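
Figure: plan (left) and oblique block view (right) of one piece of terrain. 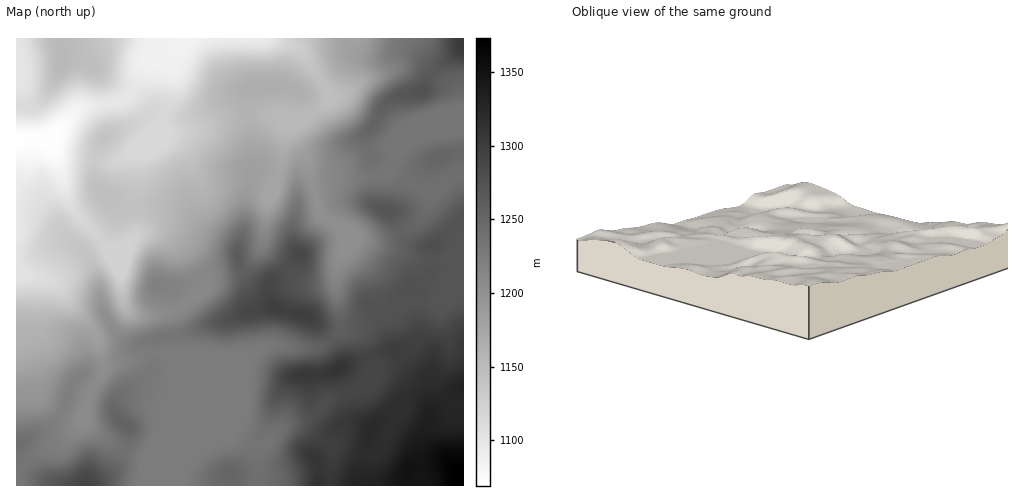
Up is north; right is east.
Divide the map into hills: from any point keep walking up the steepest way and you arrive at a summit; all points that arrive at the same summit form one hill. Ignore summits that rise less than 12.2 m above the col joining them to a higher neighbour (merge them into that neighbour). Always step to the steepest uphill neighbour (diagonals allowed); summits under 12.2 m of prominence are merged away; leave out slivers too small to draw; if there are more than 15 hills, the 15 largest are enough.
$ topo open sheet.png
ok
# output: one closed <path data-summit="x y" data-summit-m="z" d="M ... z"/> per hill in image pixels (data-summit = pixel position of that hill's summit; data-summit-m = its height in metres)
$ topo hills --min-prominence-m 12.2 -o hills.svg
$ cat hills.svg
<path data-summit="463 485" data-summit-m="1373" d="M463 173l-12 5-14 12-6 1 0 7-7 17-15 14-30 12-19-1-16-5 1 15-6 9-3 14 0 19 4 35 6 4 11 1 7 5 10 28 0 5-16 18-30 12-8 10-11 8-23 6-19 20-11 5-7-3-13-9-66-68 1 14-3 9 0 94 296-1z"/><path data-summit="276 308" data-summit-m="1299" d="M300 120l-12 3-4 7-4 39-13 34-4 37-3 10-14 18-9 4-26 5-5 9-18 18-15 9-6 1 4 6 4 22 0 9-7 3 63 2 12-2 6 1 20-9 44 2 13-4 13-11 1-12-4-29 0-19 3-14 6-9 0-12-8-13-18-11-10-40-1-13-16-31 0-5z"/><path data-summit="463 43" data-summit-m="1304" d="M463 38l-191 0 28 12 29 43 0 7-7 7-30 18 2 9 12 24 4 17 4 3 48 0 19-2 11-8 8-15 16-13 9-5 38-6z"/><path data-summit="339 369" data-summit-m="1311" d="M341 327l-2 6-10 8-16 7-44-2-20 9-6-1-12 2-23-2-46 1 10 16 64 66 13 9 10 3 8-5 19-20 23-6 11-8 8-10 30-12 16-18-10-33-7-5-11-1z"/><path data-summit="62 61" data-summit-m="1153" d="M182 38l-165 0-1 102 33-2 5-3 24-26 45-9 11-12 10-25 4-4 23-2 8-9z"/><path data-summit="85 485" data-summit-m="1292" d="M17 311l-1 174 151 1 1-89-4 24-18 36-8-1-22-10-25-17-7-8 0-5-2 4-14-3-30-21-6-31-14-38z"/><path data-summit="125 425" data-summit-m="1256" d="M158 353l-8 0-18 7-17 4-10-2-2-3-1 13-12 22-5 16-1 11 7 8 25 17 25 11 7-2 19-41 0-17 4-14 0-11-6-14z"/><path data-summit="385 210" data-summit-m="1272" d="M391 173l-29 5-48 0-3-2 8 38 18 11 7 9 16 6 25 0 24-11 15-14 7-17 0-7-24-7z"/><path data-summit="441 156" data-summit-m="1253" d="M463 129l-38 6-9 5-16 13-13 20 20 11 21 7 9-1 14-12 13-5z"/>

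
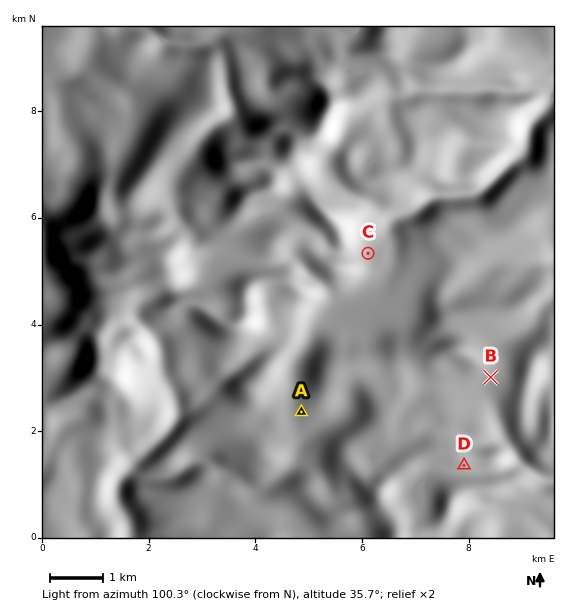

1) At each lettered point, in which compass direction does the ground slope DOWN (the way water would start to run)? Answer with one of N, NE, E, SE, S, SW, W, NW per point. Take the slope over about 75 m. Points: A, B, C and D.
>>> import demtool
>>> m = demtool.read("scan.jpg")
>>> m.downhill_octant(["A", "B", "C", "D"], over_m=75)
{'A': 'SW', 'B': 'S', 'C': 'E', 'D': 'SE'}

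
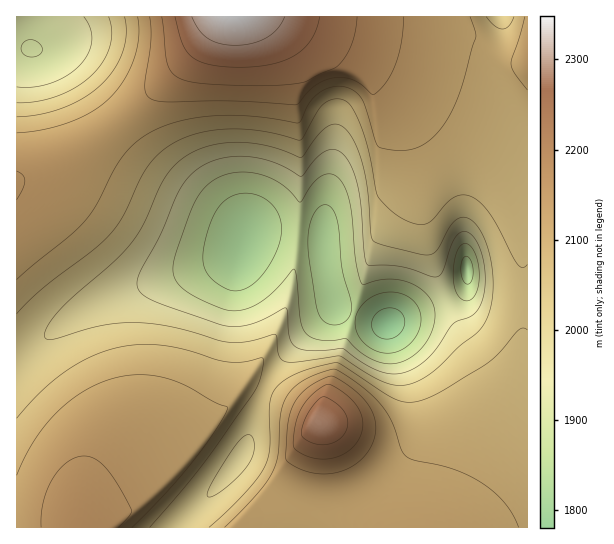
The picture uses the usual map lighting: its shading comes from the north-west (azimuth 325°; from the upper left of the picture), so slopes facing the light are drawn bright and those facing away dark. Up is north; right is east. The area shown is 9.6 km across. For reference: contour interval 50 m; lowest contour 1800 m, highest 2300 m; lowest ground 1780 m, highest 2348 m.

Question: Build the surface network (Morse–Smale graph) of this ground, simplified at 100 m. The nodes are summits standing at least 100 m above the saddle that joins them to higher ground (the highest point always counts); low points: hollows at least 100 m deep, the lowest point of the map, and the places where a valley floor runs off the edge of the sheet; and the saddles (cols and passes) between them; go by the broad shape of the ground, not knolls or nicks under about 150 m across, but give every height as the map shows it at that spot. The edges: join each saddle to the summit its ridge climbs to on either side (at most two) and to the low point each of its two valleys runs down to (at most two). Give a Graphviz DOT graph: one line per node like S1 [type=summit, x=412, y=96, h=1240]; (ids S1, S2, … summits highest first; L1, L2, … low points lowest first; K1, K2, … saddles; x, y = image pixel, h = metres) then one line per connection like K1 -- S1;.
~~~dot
graph terrain {
  S1 [type=summit, x=233, y=17, h=2348];
  S2 [type=summit, x=318, y=422, h=2282];
  S3 [type=summit, x=79, y=526, h=2172];
  L1 [type=low, x=389, y=323, h=1780];
  L2 [type=low, x=31, y=49, h=1898];
  K1 [type=saddle, x=111, y=127, h=2127];
  K2 [type=saddle, x=265, y=389, h=2040];
  K1 -- S1;
  K1 -- L1;
  K1 -- L2;
  K2 -- S2;
  K2 -- S3;
  K2 -- L1;
}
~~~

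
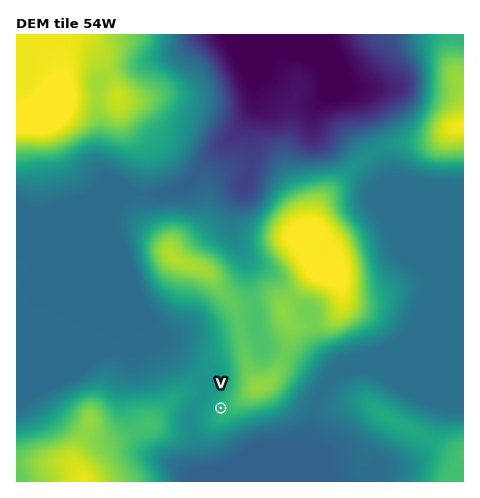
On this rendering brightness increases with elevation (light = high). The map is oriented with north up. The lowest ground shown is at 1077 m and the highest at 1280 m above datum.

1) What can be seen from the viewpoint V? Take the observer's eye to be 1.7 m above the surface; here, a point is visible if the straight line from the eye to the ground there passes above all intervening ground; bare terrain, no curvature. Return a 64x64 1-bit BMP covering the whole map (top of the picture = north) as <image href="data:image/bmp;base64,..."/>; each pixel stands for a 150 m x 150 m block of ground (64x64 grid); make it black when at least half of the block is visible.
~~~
<image width="64" height="64" href="data:image/bmp;base64,Qk0+AgAAAAAAAD4AAAAoAAAAQAAAAEAAAAABAAEAAAAAAAACAAATCwAAEwsAAAIAAAAAAAAA////AAAAAAAAP/wAAAAAAAA//AAAAAAAAH/8AAAAAAAA//gAAAAAAAD/8AAAAAAAAP/3AAAAAAAAPg+AAAAAAAAcH4AAAAAAABwfwAAAAAAAHB/oAAAAAAAcH/wAAAAAABgH/4AAAAAAGAP/gAAAAAAAAf+AAAAAAAAA/4AAAAAAAAB/gAAAAAAAAD+AAAAAAAAAPwAAAAAAAAAfAAAAAP//gB8AAAAA///wHwAAAAD///4fAAAAAP////8AAAAA/////gAAAAD////+AAAAAP////4AAAAA/////AAAAAD////8AAAAAP//n/gAAAAA//+f8AAAAAD//4/AAAAAAP//DgAAAAAA//8AAAAAAAD//gAAAAAAAP/+AAAAAAAA//wAAAAAAAD//AAAAAAAAP/4AAAAAAAA//gAAAAAAAD/8AAAAAAAAP/wAAAAAAAA/+AAAAAAAAD/4AAAAAAAAP/gAAAAAAAA/8AAAAAAAAD/wAAAAAAAAP/AAAAAAAAA/8AAAAAAAAD/wAAAAAAAAP/gAAAAAAAA/+AAAAAAAAD/4AAAAAAAAA/gAAAAAAAAB8AAAAAAAAADwAAAAAAAAADAAAAAAAAAAIAAAAAAAAAAgAAAAAAAAACAAAAAAAAAAAAAAAAAAAAAAAAAAAAAAAAAAAAAAAAAAAAAAAAAAAAAAAAAAAAAAA=="/>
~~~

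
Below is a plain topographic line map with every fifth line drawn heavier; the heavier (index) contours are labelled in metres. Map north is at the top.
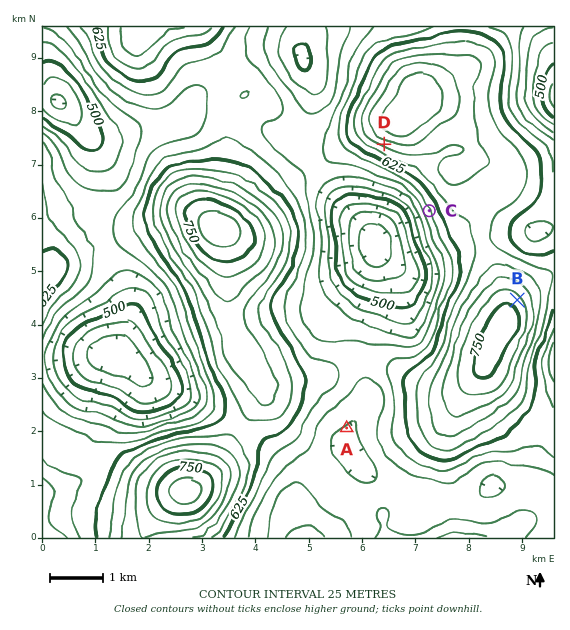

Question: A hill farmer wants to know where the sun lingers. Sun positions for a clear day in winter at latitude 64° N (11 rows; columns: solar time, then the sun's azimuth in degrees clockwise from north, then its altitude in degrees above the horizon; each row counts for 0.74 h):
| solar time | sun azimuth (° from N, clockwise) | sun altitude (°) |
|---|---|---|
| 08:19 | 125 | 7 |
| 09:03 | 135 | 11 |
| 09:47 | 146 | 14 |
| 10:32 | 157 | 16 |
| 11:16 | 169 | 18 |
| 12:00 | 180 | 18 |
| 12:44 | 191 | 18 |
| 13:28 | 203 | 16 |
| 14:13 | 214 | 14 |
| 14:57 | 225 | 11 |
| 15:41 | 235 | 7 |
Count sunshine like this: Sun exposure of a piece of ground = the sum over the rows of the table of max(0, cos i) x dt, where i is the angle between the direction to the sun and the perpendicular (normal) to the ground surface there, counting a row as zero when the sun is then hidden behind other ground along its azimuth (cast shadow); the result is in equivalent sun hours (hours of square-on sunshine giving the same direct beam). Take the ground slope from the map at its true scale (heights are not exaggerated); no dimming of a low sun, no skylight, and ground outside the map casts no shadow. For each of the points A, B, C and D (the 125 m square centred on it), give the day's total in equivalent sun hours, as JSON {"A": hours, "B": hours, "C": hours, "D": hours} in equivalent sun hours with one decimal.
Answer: {"A": 2.1, "B": 1.3, "C": 2.4, "D": 3.0}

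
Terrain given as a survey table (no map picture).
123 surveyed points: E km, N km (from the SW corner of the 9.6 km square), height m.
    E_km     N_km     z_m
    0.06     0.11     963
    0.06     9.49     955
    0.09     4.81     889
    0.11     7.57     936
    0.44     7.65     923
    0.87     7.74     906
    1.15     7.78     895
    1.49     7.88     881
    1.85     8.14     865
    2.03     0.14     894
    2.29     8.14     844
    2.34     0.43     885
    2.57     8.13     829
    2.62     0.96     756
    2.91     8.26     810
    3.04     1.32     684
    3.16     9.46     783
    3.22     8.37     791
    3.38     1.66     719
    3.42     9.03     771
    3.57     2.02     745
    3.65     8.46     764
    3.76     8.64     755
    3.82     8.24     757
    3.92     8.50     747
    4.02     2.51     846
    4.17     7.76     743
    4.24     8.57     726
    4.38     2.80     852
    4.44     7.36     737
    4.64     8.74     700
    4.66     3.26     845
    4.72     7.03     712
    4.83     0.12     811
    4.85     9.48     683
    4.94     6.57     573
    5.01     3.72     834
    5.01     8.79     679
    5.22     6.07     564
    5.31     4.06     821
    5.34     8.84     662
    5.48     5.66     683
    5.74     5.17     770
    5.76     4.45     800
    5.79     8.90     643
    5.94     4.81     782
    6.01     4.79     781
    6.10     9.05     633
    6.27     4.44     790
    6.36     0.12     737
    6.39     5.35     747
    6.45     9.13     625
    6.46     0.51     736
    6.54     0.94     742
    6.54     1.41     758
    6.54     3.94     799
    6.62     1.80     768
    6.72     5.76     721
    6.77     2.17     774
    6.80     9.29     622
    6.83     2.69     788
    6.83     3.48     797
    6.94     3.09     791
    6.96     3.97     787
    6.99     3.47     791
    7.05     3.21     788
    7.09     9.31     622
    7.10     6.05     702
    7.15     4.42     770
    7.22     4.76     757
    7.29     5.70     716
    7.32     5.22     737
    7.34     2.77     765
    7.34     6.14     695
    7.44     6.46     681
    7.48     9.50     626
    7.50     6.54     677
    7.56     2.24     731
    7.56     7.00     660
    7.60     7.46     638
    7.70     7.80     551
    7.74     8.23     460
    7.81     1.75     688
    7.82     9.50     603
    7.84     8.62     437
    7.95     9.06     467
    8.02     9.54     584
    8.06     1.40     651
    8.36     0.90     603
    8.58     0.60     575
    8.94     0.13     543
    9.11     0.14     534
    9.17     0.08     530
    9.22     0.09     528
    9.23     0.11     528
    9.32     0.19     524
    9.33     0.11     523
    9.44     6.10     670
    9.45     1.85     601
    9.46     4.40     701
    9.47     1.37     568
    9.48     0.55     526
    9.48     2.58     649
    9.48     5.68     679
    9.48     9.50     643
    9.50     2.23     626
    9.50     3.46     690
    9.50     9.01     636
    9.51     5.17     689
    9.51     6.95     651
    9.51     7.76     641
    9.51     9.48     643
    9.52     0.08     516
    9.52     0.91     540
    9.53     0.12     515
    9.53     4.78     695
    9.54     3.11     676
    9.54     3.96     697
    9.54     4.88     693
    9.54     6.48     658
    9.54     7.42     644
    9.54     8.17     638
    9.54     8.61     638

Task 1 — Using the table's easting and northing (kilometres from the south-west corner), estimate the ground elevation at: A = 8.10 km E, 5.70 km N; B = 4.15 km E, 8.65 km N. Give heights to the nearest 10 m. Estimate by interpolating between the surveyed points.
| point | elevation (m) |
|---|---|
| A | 710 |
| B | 730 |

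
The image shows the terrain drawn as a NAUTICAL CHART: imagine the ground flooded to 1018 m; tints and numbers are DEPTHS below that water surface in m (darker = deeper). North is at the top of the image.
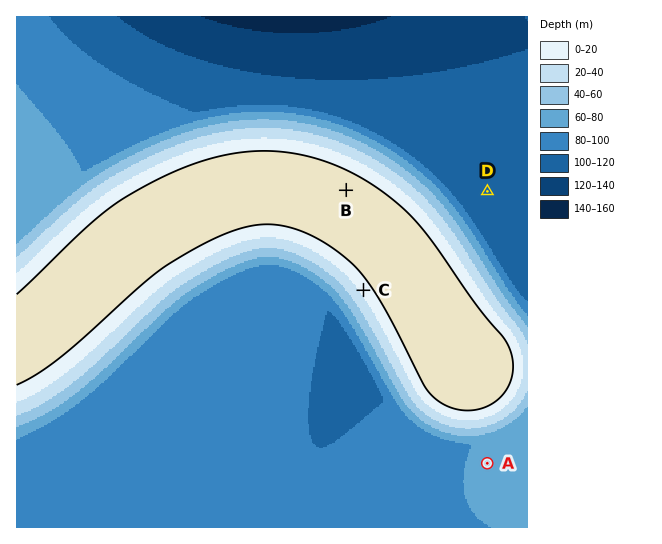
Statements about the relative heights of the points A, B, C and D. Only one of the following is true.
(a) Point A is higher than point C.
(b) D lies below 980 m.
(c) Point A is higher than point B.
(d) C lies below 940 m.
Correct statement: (b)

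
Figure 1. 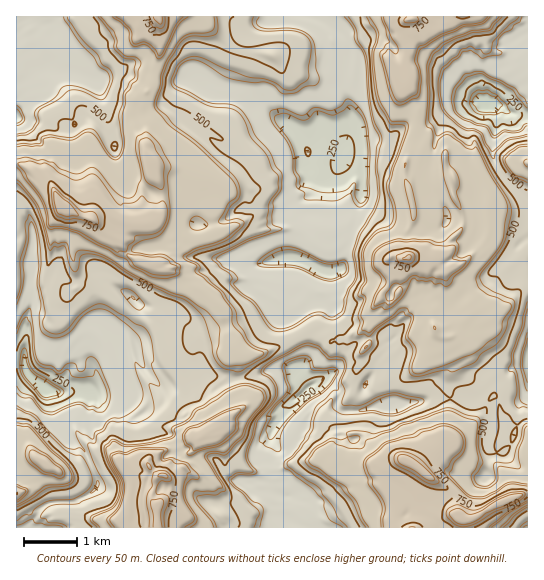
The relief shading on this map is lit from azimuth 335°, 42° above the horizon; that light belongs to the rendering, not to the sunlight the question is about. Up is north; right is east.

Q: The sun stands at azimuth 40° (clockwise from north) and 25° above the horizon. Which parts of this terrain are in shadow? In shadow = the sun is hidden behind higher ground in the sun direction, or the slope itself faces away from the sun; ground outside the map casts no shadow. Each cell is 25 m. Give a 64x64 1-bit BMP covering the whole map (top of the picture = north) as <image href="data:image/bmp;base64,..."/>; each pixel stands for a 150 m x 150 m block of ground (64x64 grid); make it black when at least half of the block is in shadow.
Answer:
<image width="64" height="64" href="data:image/bmp;base64,Qk0+AgAAAAAAAD4AAAAoAAAAQAAAAEAAAAABAAEAAAAAAAACAAATCwAAEwsAAAIAAAAAAAAA////AAAAAAAcUIAAALQHgAAAgAAAIAQAgACAAAFkAA8MGAAAAkwAAAx8AQAPzAAADDwgAB+IMAA4OAAYfhjgEGA4gABsEYAAQHAAwAABAAAAAAfAAAAAAAAADAAAAAAAAAAQAAAAAAAAAAAAAAAAAAAAAAAAAAAAAAAAAAAAAAAAAAAAAABAAAAQAAAAB+AAHBAAAACAAAB4IAAAAABgAHggAGAPgEAAcAAAwDnAAABgAACAX4AAAEAAAAAcAMAAQACAAAAAgABwAIAAABAAAGAGAAAAIAAAQBwCAAAAwAAQMAYAAAwAADADPAAAMAAAIAfwAAAAAAAgB8AAACA0ACAP8AAAfCAAIj8AAAf5gAAi/gAAHHkAAHZ4A2B4IAAAcOAAyAAAAAB/gIACAAAAAH/AAAAAAAAAf4AAAAAAAAB4AAAAAAMAAPgAAAAAAgIA6AAAAAAWAgDgAMAAAB4AAMABgAAAHAAHgAEAAAAYAAwAAQAAABgACAABAAAAGAAAAAAAAAAQAAAADAAAABwAAAAIAAAAPIAAIAgAAAA/gACgAAAAcj4AAIAAAAAAPQANAAQAAAAfAD8AAAAAwBoAPgAAAAOAGgA8ABAAAgAeAHAAMAHgABwAAABuR4AAHAAAAMjAAAA4AOABi4AAACkAAAEeBwAALgXgAzzAAAB+AcACLIAAAFwAAA=="/>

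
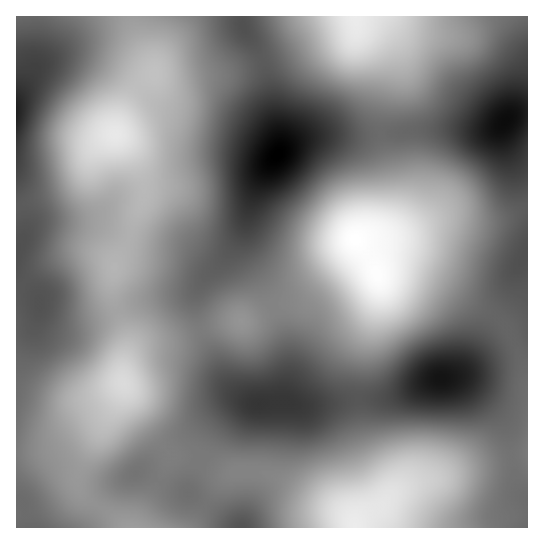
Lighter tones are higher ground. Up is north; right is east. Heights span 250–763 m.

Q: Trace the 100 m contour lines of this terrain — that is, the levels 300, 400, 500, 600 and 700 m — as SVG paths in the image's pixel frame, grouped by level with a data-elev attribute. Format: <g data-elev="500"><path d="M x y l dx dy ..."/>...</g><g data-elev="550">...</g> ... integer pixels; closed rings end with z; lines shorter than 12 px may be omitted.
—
<g data-elev="300"><path d="M437 387l-5-2-3-4 1-4 3-5 5-3 5 0 6 2 4 3 1 5-3 6-6 3z"/><path d="M261 184l-8-6-3-9 2-14 7-14 8-11 7-5 9-1 11 4 7 6 3 8-1 9-5 11-8 10-11 8-9 3z"/><path d="M495 141l-6-4-3-6 1-8 4-8 6-6 8-5 8-2 6 3 4 4 1 5-1 7-4 6-12 12-5 2z"/></g><g data-elev="400"><path d="M297 429l-42-2-13-4-10-9-7-10-3-10 2-8 7-5 32-3 22-8 6 0 6 1 27 23 4 5 2 6-4 9-9 10-10 4z"/><path d="M422 411l-21-4-7-4-4-5 0-7 5-10 15-21 17-11 26-8 18 1 8 4 6 4 7 12 2 15-3 13-8 11-8 6-10 4-23 1z"/><path d="M243 237l-7-4-4-10-6-61 1-13 4-14 12-25 15-15 8-4 8-2 41 16 15 8 8 8 5 9 0 9-4 8-41 42-21 18-20 25-7 4z"/><path d="M527 179l-6 4-7 1-12-4-41-33-8-10-2-8 5-12 21-27 50-37"/><path d="M17 52l12-4 13 1 9 6 3 8-2 8-9 22-12 32-5 17-3 25-6 11"/></g><g data-elev="500"><path d="M200 527l-6-7-16-6-8-5-16-19-5-1-23 0-7-4-1-6 1-6 6-7 9-7 9-5 7-1 5 2 7 12 4 3 8-3 8-6 1-8-9-12-1-7 8-20 7-43 13-38 2-1 32 15 12 2 12-5 20-17 11-2 23 9 21 19 12 7 16 5 15-2 10-6 20-15 32-20 21-20 11-20 8-25 9-22 2-12-5-22-10-19-13-12-23-11-16-5-13-1-24 5-35 11-16 7-10 7-27 31-9 17-13 40-6 11-9 6-24 5-12 5-12 11-12 19-6-2-20-17-5-8-1-8 13-51 4-7 17-17 4-9 2-10 0-14-5-24 0-14 10-45 8-27-2-6-10-19-10-33"/><path d="M486 527l-2-8 0-6 10-27 3-16-2-12-5-11-8-8-9-4-28-5-28-2-26 2-25 5-41 15-28 9-14 1-21-3-31-1-8 2-5 3-4 5-3 8 1 7 3 5 8 4 26-2 12 4 6 7 7 28"/><path d="M80 17l7 8 5 10 1 10-2 12-10 20-19 22-9 14-7 14-1 14 8 48 11 29 0 8-5 19-1 9 3 8 11 17 4 10 4 49-5 11-24 21-13 16-13 37-7 30 5 13 16 20 17 27 7 7 15 7"/><path d="M274 17l7 16 15 28 12 13 15 9 42 20 17 5 15 2 16-2 10-5 7-6 11-18 6-6 23-12 10-7 5-8 4-11 0-9-3-9"/></g><g data-elev="600"><path d="M435 527l6-13 20-23 3-10 0-11-4-9-9-7-17-6-17-2-14 1-14 4-30 16-29 8-12 6-9 10-6 12-2 12 3 12"/><path d="M96 447l7 0 10-5 16-15 20-14 5-6 3-6 1-16-7-23-3-20-5-8-8-5-10 0-8 5-23 30-21 23-5 8-1 8 3 8 16 29 4 5z"/><path d="M371 337l7-1 8-2 23-13 12-12 12-20 14-30 12-40 0-8-2-8-4-6-6-5-8-3-30-4-56 4-12 4-10 6-9 10-8 12-5 12-2 10 1 10 4 10 5 10 17 20 20 33 8 7z"/><path d="M108 286l5 1 5-2 10-11 3-8 6-29 22-30 8-17-1-23 2-24 11-37 2-19-2-18-5-16-5-8-8-4-15 0-11 5-6 8-15 25-24 18-16 14-8 12-3 10-1 10 4 23 4 12 7 10 6 5 8 2 24-5 4 2 3 5 1 33-1 5-5 6-14 9-4 7 3 18 3 7z"/><path d="M305 17l16 34 7 10 14 10 8 3 9 1 42-1 9-3 8-9 12-20 2-7 2-18"/></g><g data-elev="700"><path d="M385 527l9-10 7-20 0-8-6-4-8 1-18 8-20 5-9 3-4 4-2 5 0 7 2 9"/><path d="M374 307l8 1 9-2 7-5 5-8 6-12 7-31 1-16-5-12-13-10-22-5-20 0-12 4-10 8-7 14-1 13 6 13 28 36 6 8z"/><path d="M112 150l13-3 4-3 2-5 0-6-3-7-5-6-5-2-7 0-8 4-4 4-3 7 0 6 2 6 5 3z"/><path d="M336 17l9 25 5 5 5 1 8-2 7-6 14-23"/></g>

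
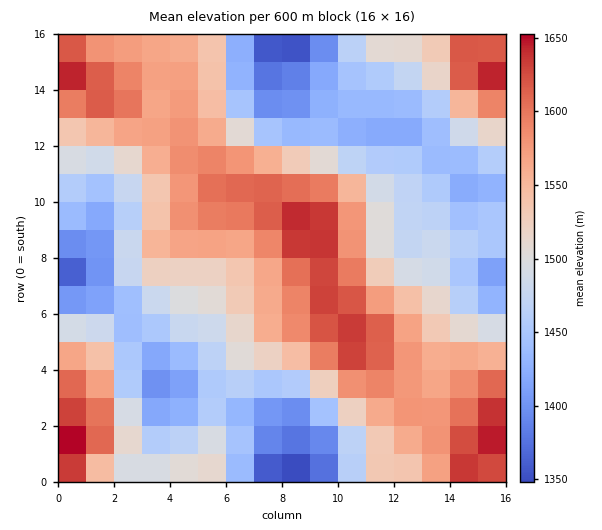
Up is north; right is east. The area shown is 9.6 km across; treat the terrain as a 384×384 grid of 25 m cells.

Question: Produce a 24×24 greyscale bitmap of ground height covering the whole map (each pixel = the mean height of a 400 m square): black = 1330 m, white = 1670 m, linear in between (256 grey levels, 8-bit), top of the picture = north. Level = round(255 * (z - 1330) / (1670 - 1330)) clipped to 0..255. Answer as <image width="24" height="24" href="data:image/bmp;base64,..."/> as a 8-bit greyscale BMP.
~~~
<image width="24" height="24" href="data:image/bmp;base64,Qk12BgAAAAAAADYEAAAoAAAAGAAAABgAAAABAAgAAAAAAEACAAATCwAAEwsAAAABAAAAAAAAAAAAAAEBAQACAgIAAwMDAAQEBAAFBQUABgYGAAcHBwAICAgACQkJAAoKCgALCwsADAwMAA0NDQAODg4ADw8PABAQEAAREREAEhISABMTEwAUFBQAFRUVABYWFgAXFxcAGBgYABkZGQAaGhoAGxsbABwcHAAdHR0AHh4eAB8fHwAgICAAISEhACIiIgAjIyMAJCQkACUlJQAmJiYAJycnACgoKAApKSkAKioqACsrKwAsLCwALS0tAC4uLgAvLy8AMDAwADExMQAyMjIAMzMzADQ0NAA1NTUANjY2ADc3NwA4ODgAOTk5ADo6OgA7OzsAPDw8AD09PQA+Pj4APz8/AEBAQABBQUEAQkJCAENDQwBEREQARUVFAEZGRgBHR0cASEhIAElJSQBKSkoAS0tLAExMTABNTU0ATk5OAE9PTwBQUFAAUVFRAFJSUgBTU1MAVFRUAFVVVQBWVlYAV1dXAFhYWABZWVkAWlpaAFtbWwBcXFwAXV1dAF5eXgBfX18AYGBgAGFhYQBiYmIAY2NjAGRkZABlZWUAZmZmAGdnZwBoaGgAaWlpAGpqagBra2sAbGxsAG1tbQBubm4Ab29vAHBwcABxcXEAcnJyAHNzcwB0dHQAdXV1AHZ2dgB3d3cAeHh4AHl5eQB6enoAe3t7AHx8fAB9fX0Afn5+AH9/fwCAgIAAgYGBAIKCggCDg4MAhISEAIWFhQCGhoYAh4eHAIiIiACJiYkAioqKAIuLiwCMjIwAjY2NAI6OjgCPj48AkJCQAJGRkQCSkpIAk5OTAJSUlACVlZUAlpaWAJeXlwCYmJgAmZmZAJqamgCbm5sAnJycAJ2dnQCenp4An5+fAKCgoAChoaEAoqKiAKOjowCkpKQApaWlAKampgCnp6cAqKioAKmpqQCqqqoAq6urAKysrACtra0Arq6uAK+vrwCwsLAAsbGxALKysgCzs7MAtLS0ALW1tQC2trYAt7e3ALi4uAC5ubkAurq6ALu7uwC8vLwAvb29AL6+vgC/v78AwMDAAMHBwQDCwsIAw8PDAMTExADFxcUAxsbGAMfHxwDIyMgAycnJAMrKygDLy8sAzMzMAM3NzQDOzs4Az8/PANDQ0ADR0dEA0tLSANPT0wDU1NQA1dXVANbW1gDX19cA2NjYANnZ2QDa2toA29vbANzc3ADd3d0A3t7eAN/f3wDg4OAA4eHhAOLi4gDj4+MA5OTkAOXl5QDm5uYA5+fnAOjo6ADp6ekA6urqAOvr6wDs7OwA7e3tAO7u7gDv7+8A8PDwAPHx8QDy8vIA8/PzAPT09AD19fUA9vb2APf39wD4+PgA+fn5APr6+gD7+/sA/Pz8AP39/QD+/v4A////AOzBknt7g4iOhlspDQgQJ1eKnJeauuHo2PLVrIRwa3CBhGM4HRkdKlOEm6StwN/t4/Xt0ZlqWV5xd14/KyYnN2CHna22vtTr7ubly5BZQ0hbZFI+MiwzWIGarbi7u8jh69fSsnVFMzlOXVRJQj9Rf6O2v765t8HV39HKp2g/MTlOZGxnYWR/psLKxLuxr7rHzrm3m2ZFPEZXan6Gh5Ksyd3czb6wrrS1spabh15MUV9pb4GYqLXF2unm17+so5+Yj2tvY1FUZHJ0dYWetMHO4OTbz7egj4F4ckA/Q0xecnx/g5Cisr/S5uHKuaiZh25XUiInPVlyhIWFi5aks8HU5Nq6oI+HfGFBOBcdP2qKmJWRk5ijts3c386piHRzc2JJQC0nPmiUrK6trKuvxN7q4sedeWtwcWZaWEc6PFyKrr3BxMLE1enw5MSceWtwbGBeYFZNRFl/obnFysrP2+fr4MOeeGhsYVBRWF5YUmODnrXHztDV1dbWz7eTcmhqW0ZETG1lYXGQqLjJzc7OxbmyqZJ2a2pjUkVIUIN9fYmhs77FvrasnIyAdWFWXV1STlNgapWYoqqytLy9q5V2XldVUklDRUVIV2p+h6e0wsW8sbe4n3ZMOTlBS0pHRENIWn+eoc/b3tK8r7e2l181LTA7TFBRUlRXbKbQz/Dn2cu7srazlVcsJSo4SlRYW2RwkMru7OjQv7u4srCulFYlGhsoQFpscXmCn9Lo3t3FuLa1r6yslFchEA0YOF6Bj4yFndLi0A=="/>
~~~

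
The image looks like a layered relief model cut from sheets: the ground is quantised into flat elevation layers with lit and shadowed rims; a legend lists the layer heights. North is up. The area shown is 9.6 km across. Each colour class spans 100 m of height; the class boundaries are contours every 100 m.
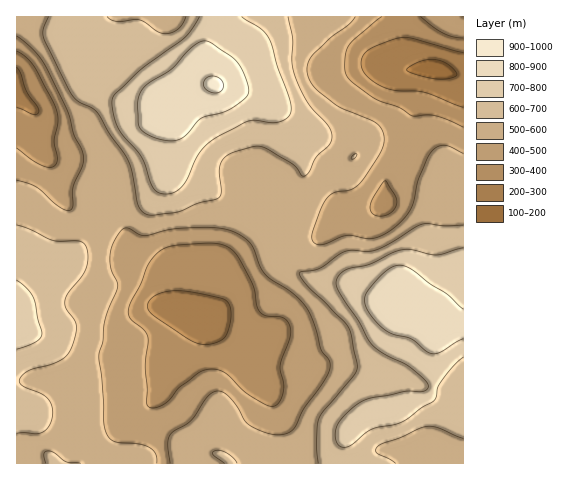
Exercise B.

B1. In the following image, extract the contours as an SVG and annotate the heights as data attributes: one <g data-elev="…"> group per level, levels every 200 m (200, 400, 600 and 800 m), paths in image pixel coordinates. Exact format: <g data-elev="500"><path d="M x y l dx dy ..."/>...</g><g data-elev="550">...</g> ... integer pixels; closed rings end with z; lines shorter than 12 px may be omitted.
<g data-elev="200"><path d="M433 79l-23-6-3-4 13-8 14-2 14 5 9 10-1 2-7 2z"/></g><g data-elev="400"><path d="M150 407l-3-4 0-14-2-21 3-31-4-7-14-11-2-7 2-8 11-20 6-18 11-13 12-7 39-3 9 1 9 2 10 9 13 24 4 11 3 16 3 6 6 4 17 1 4 4 3 5 0 11-10 28 4 21-3 13-7 7-8-1-21-13-20-19-7-3-8-1-11 3-19 14-15 18-8 3z"/><path d="M379 216l-7-3-2-7 5-11 10-14 11 15 1 7-2 5-4 5-6 3z"/><path d="M463 127l-28-11-24-1-12-7-25-10-21-15-5-6-3-11 1-12 2-7 7-8 27-22"/><path d="M17 51l9 6 8 9 22 42 2 14-4 19 3 16 0 5-4 5-8-1-12-5-16-13"/><path d="M421 17l22 16 10 4 10 1"/></g><g data-elev="600"><path d="M81 463l-14-1-13-9-6-2-3 1-1 2 2 9"/><path d="M237 463l-4-5-9-6-6-2-5 2 0 3 12 8"/><path d="M396 463l-19-10-1-2 1-4 5-3 45-18 11 2 25 10"/><path d="M17 433l23 0 6-3 5-7 2-12-4-11-7-6-20-9-2-2 0-4 3-4 7-5 20-5 11-5 9-10 5-14 1-10-2-6-8-12-1-8 4-8 15-20 4-15-2-11-5-4-28-2-24-11-12-4"/><path d="M463 225l-17 1-18-2-7 0-43 25-9 2-16-1-7 1-26 17-19 4-2 1 9 13 40 40 3 8 6 30 0 6-3 5-30 36-5 7-3 24 2 21"/><path d="M351 159l4-1 2-4-3 1z"/><path d="M48 17l-5 12 1 9 25 52 8 11 15 7 7 7 10 18 15 20 5 9 10 45 6 7 7 1 26-3 19-9 21-5 3-6-2-19 1-8 4-7 8-5 21-6 10 0 29 17 12 12 5-4 8-15 12-12 3-8-2-8-22-26-13-28-3-14 1-23-5-21"/><path d="M186 17l-7 11-6 4-7 2-8-2-18-12-23 1-6-1-4-3"/></g><g data-elev="800"><path d="M463 309l-17-16-16-9-18-14-10-5-9 1-10 8-14 16-4 9 0 6 4 8 14 15 9 6 20 5 18 14 4 1 6-2 23-13"/><path d="M164 140l10 1 7-2 6-5 14-16 28-8 13-9 6-6 1-5-2-7-9-20-7-7-22-14-7-1-8 5-21 22-26 16-7 10-2 11 2 22 10 9z"/></g>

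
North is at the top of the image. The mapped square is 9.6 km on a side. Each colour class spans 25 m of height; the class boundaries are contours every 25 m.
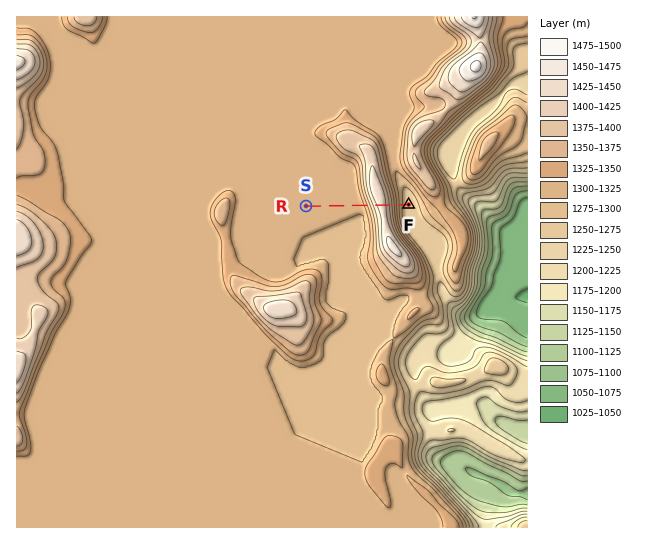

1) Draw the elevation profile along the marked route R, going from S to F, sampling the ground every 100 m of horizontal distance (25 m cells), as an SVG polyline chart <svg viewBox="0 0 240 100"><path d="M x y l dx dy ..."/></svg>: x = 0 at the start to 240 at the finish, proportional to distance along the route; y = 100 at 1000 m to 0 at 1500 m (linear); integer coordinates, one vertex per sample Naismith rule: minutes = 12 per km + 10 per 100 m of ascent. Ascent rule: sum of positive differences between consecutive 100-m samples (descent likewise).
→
<svg viewBox="0 0 240 100"><path d="M0 40l12 0 13 0 12 0 13 0 12 0 13 0 12 0 13 0 12 0 13 0 12-6 13-9 12-8 13-4 12 2 12 9 13 11 12 10 13 3 3 0"/></svg>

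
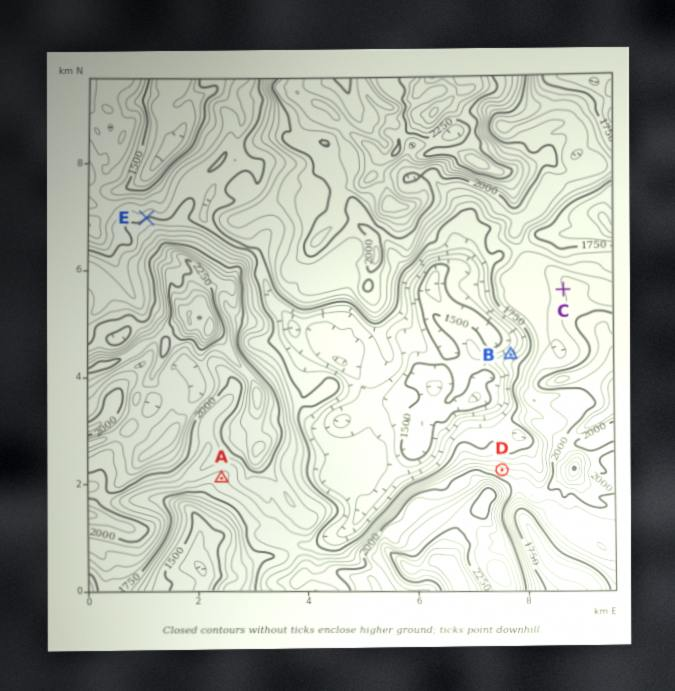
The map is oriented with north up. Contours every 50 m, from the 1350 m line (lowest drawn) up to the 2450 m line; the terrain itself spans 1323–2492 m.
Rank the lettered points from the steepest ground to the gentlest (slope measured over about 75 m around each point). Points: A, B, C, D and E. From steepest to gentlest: B D E C A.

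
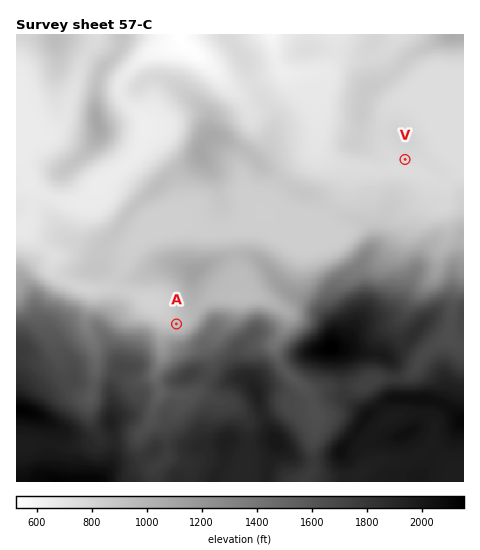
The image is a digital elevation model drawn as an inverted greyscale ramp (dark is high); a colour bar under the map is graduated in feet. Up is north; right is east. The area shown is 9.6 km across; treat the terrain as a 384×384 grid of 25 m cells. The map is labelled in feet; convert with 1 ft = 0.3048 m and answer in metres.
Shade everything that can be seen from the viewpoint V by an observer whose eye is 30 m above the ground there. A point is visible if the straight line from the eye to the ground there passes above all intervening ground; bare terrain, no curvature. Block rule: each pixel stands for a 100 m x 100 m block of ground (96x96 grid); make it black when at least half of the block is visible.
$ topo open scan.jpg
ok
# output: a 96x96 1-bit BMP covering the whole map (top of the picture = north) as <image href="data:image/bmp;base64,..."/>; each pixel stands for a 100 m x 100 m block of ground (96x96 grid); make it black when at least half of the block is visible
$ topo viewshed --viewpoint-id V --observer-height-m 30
<image width="96" height="96" href="data:image/bmp;base64,Qk2+BAAAAAAAAD4AAAAoAAAAYAAAAGAAAAABAAEAAAAAAIAEAAATCwAAEwsAAAIAAAAAAAAA////AAAAAAAAIAAAAAAAAAAAAAAAMAAAAAAAAAAAAAAACAAAAAAAAAAAAAAAAAAAAAAAAAAAAAAAAAAAAAAAAAAAAAAAAAAAAAAAAAAAAAAAAAAAAAAAAAAAAAAAAAAAAAAAAAAAAAAAAAAAAAAAAAAAAAAAAAAAAAAAAAAAAAAAEAAAAAAAAAAAAAAAOAQAAAAAAAAAAAAA8AYAAAAAAAAAAAAD8A8AAAAAAAAAAAAPwA+AAAAAAAAAAAB/gA+AAAAAAAAAAAD/AA/AAAAAAAAAAAD/AA/gAAAAAAAAAAD/AA/wAAAAAAAAAAD/AA/wAAAIAAAAAAD/gA/wAAAMAAAAAAD/AABwAAAcAAAAAAD+AAAwAAA8AAAAAAD+BAA4BwH+AAAAAAD+DAB4H4P+AAAAAAD+DgP8D4P+AAAAAAA+Hgf8B4H+AAAAAAA+Hgf8AcB+AAAAAAA+Pg/8AOA+AAAAAAB8fA/8AOAeD4AAAAD8fB/4APMHA4AAAAD4/B/4AH+PANwAAAD5/D/wAD+/gDwAOADx/H4AAD//gDwAHADz/vAAAD//AD4AHgAH/8AAAH/+AD8AH4AP/gAAABAYAH/nH8AP/AAAAAAAAP///+MP+AAAAAAAAP////8P4AAAAAAAAH////8PwAAAAAAAHj//+P8fgAAAAAAAPh//+H8+AAAAAAAAf///+H94AAAAAQAA//9/+D9wAAAAAcAB//8/+D/gAAAAA+AD//8f/D/AAAAAB/AH//+P//8AAAAAH/gP///P//8AAAAAf/4f+D///98AAAAB////4Af//48AAAAAf///wAP//48AAAAAAB//gAD//88AAAAAAAB8AAB///8AAAAAAAAAAAA///8AAAAAAAAAAAA///8AAAAAAAAAAAA///8AAAAAAAAAAAD///8AAAAAAAAAAAf///8AAAAAAAAAAB////8AAAAAAAAAAH////8AAAAAAAgAAP////8AAAAAAAgAA/////8AAAAAABwAD/////8AAAAAABwAH/////8AAAAAADgAf/////8AAAAAADgH//////8AAAAAAHgH//////8AAAAAAHgP//////8AAAAAAPAP//////8AAAAAAPgf/wH///8AAAAAAPw//AH///8AAAAAAP//+AD///8AAAAAAP//8AD///8AAAAAAD/j4AB///8AAAAAAB+DwAB///8AAAAAAD8BgAB/+/8AAAAAAD8BgAB/4/8AAAAAAD4AAAB/A/8AAAAAAD4AAAB+B/8AAAAAAD4AAAA+B/8AAAAAAHwAAAA/H/8AAAAAAHgAAAA///8AAAAAAeAAAAA///8AAAAAA8AAAAAf//8AAAAABwAAAAAP//8AAAAADgAAAAAH//8AAAAACAAAAAAB//8AAAAAAAAAAAAAf/8AADAAAAAAAAAAP/8AABwAAAAAAAAAP/8AAA4AAAAAAAAAH/8AAAeAAAAAAAAAD/8AwAOAAAAAAAAAA/8A4APAAAAAAAAAAP8A8APAAAAAAAAAAH8A8AHgAAAAAAAAAH8="/>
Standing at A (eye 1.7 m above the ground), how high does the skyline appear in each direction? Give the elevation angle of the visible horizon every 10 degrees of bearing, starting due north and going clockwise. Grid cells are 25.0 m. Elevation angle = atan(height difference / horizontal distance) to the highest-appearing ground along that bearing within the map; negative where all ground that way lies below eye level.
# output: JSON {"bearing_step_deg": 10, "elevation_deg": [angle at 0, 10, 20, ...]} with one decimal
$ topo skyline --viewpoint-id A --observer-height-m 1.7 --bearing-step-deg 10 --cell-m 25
{"bearing_step_deg": 10, "elevation_deg": [2.2, 2.9, 3.3, 3.0, 3.1, 3.2, 3.2, 5.6, 9.2, 11.5, 13.0, 14.3, 15.5, 16.1, 16.0, 15.5, 15.0, 14.4, 13.8, 12.9, 11.6, 10.1, 11.1, 11.1, 10.2, 8.9, 6.5, 4.8, 2.7, 0.6, -0.2, -0.2, -0.0, 0.4, 0.9, 1.5]}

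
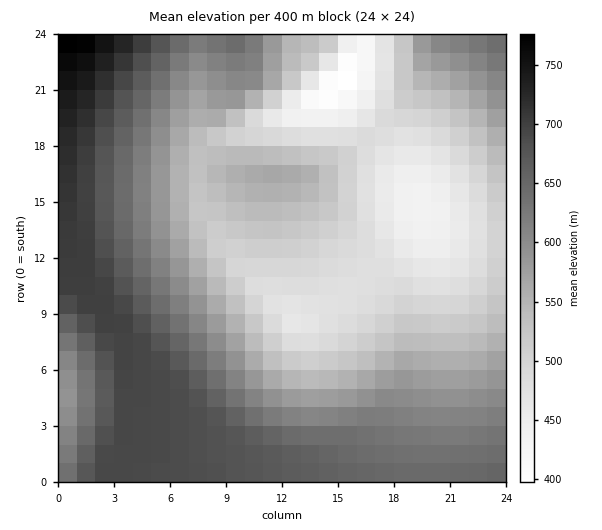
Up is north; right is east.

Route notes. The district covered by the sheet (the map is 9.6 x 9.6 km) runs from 380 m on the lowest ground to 790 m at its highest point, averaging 580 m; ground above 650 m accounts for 23.3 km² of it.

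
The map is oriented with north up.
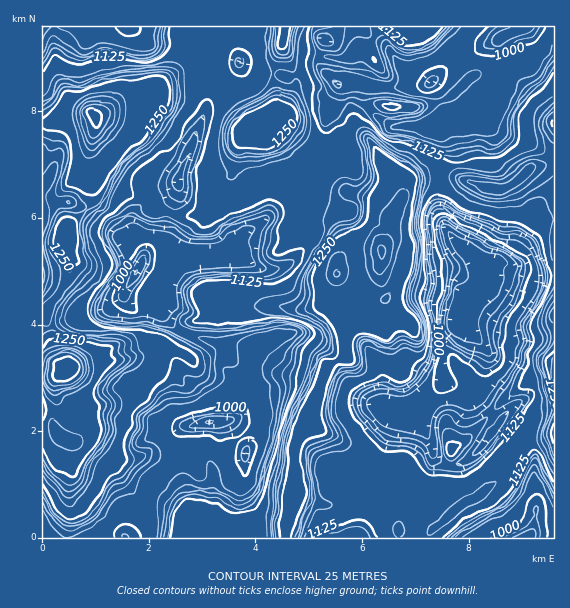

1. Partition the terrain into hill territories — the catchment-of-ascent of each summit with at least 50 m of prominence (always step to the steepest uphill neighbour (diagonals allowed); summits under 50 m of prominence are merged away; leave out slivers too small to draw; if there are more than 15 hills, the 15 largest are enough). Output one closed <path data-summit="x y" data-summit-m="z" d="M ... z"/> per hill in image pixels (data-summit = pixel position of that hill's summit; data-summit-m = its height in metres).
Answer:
<path data-summit="381 251" data-summit-m="1331" d="M351 82l-13 3 0 22-6 7-5 2-1 4 8 29-16 30-9 25-10 10-24 0-7 3-9 8-18 9-7 9-4 10-6 6-23-2-32 2-14-2-8 1-4 2-18 31 0 5 4 5 22 0 9 2 3 4 2 10 10 10 10 7 63 15 6-1-3 4 0 39-5 16-13 12-34 4-16 6-1 20-10 12-23 19-3 7 0 20-8 16-11 13 1 2 223 0 4-3 2 3 171 0 6-10 3-21-3-22 0-34-5-20-8-8-12-8-4 0-20 28-17 16-9 6-10 1-9-4-6-6-4-17-7-12-2-13-13 7-13 0-8-4-9-10 17-2 30 3 16-21 1-32 3-8 13-18-1-16 4-13 30-24 2-11-5-3-12-3-26-24-8-14-4-20 1-17-2-16 6-13 2-12-7-19-2-2-8 5-35 0-23-16-5-11 1-13z"/><path data-summit="67 368" data-summit-m="1387" d="M124 293l-1 3-8 9-15 8-19 6-9 0-30 12 1 207 84 0 11-15 8-16 0-20 3-7 23-19 10-12 1-20 16-6 34-4 10-8 4-7 4-13 1-42-67-15-10-7-10-10-2-10-3-4-9-2-22 0z"/><path data-summit="95 116" data-summit-m="1382" d="M131 26l-89 1 1 303 29-11 9 0 19-6 15-8 8-9 4-11 16-24-1-13-8-11-3-12 2-10 9-14 0-22 7-8 12 8 10 3 7-1 3-10 22-52 10-39 8-9 12-4 6-4-1-8-11-18-12 8-10 0-9-7-9-3-23 7-15 0z"/><path data-summit="263 125" data-summit-m="1265" d="M241 65l-2 0 0 11-2 8-16 13-8 2-7 9-28 71 1 13-10 21-6 28-16 12-2 6 6-2 13 2 25-2 35 2 6-6 4-10 7-9 30-19 28-1 12-15 7-20 16-30-8-29 1-4 5-2 6-7 0-22-13-14-6-4-27 8-13 0-23-1-9-4z"/><path data-summit="553 373" data-summit-m="1294" d="M504 263l-9 0-4 13-30 24-4 13 0 10 2 3 9 3 15 16 4 6 0 9-11 19-9 6-10 2 14 3 29 32 5-7 4 0 20 16 5 20 0 34 3 12-2 26-3 11 3-3 19-3 0-252-22-1z"/><path data-summit="489 188" data-summit-m="1243" d="M480 114l-15 8-25-1-3 2 8 20-2 12-6 13 2 16-1 17 4 20 8 14 26 24 17 6 14-6 10-15 2-12 8-13 27-28 0-40-14-2-17-10-24-6z"/><path data-summit="553 123" data-summit-m="1252" d="M553 26l-29 0-25 13 7 18 0 11-5 13-4 20-16 12 15 18 27 8 22 11 9-1z"/><path data-summit="400 27" data-summit-m="1149" d="M523 26l-186 0-4 9-10 5-5 21 19 24 10-3 22 5 58-2 4-2 10-12 26-17 28-12 9-7 17-6z"/><path data-summit="284 27" data-summit-m="1263" d="M336 26l-88 0-2 14-5 12 0 12 6 6 9 4 23 1 13 0 23-8 6 2-3-13 5-16 11-7z"/>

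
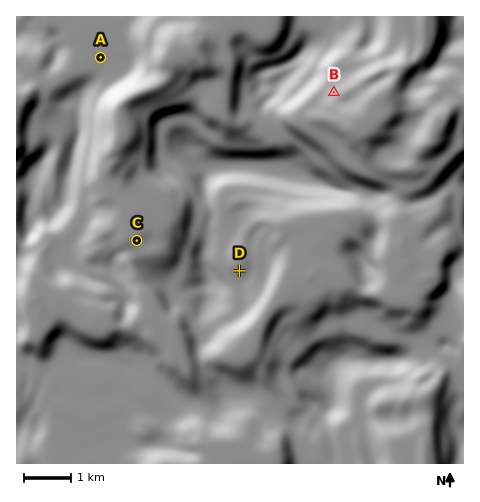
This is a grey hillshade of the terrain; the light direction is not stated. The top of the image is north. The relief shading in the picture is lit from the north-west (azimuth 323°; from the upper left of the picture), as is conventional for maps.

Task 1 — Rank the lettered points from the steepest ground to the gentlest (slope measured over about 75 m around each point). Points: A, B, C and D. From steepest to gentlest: B D C A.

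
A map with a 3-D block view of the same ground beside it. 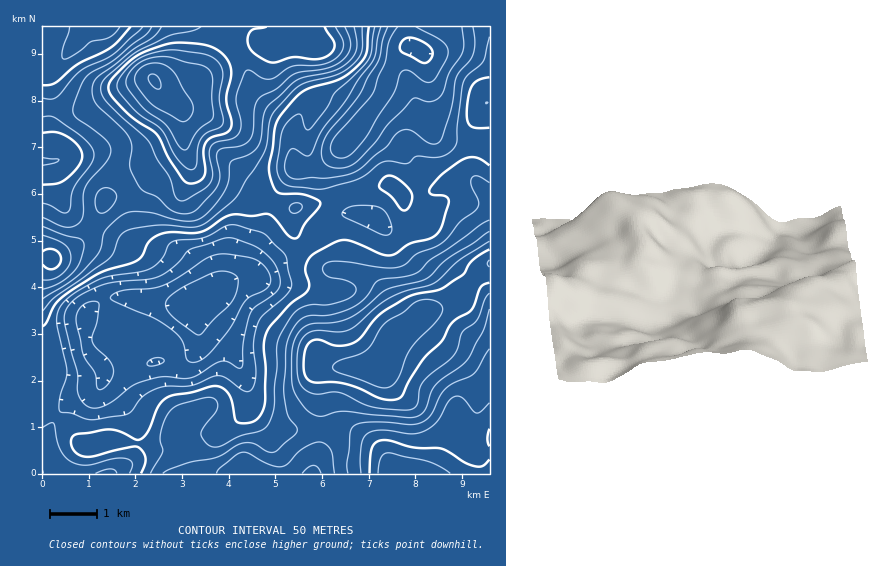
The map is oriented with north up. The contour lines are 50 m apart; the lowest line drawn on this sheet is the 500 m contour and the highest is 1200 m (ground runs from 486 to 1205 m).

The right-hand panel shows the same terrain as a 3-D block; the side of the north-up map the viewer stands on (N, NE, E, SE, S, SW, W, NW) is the S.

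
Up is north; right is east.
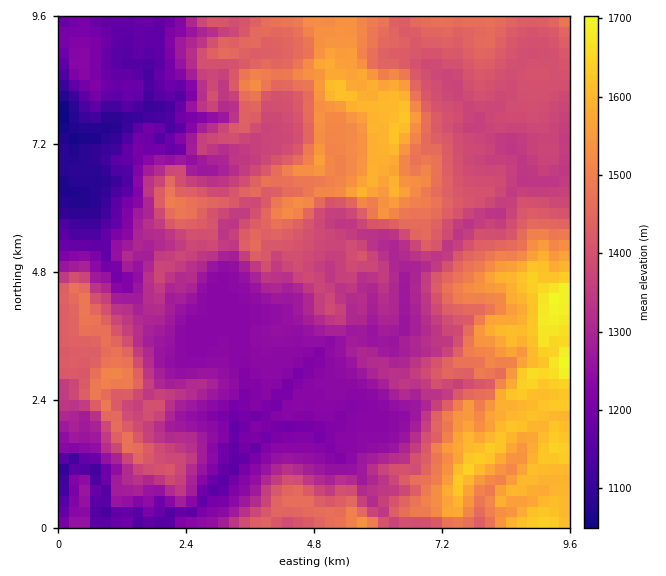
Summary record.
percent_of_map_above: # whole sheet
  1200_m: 89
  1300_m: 67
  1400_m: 41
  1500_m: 18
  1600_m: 6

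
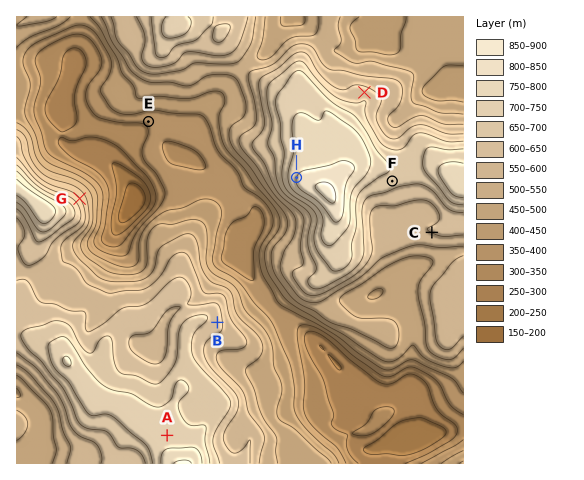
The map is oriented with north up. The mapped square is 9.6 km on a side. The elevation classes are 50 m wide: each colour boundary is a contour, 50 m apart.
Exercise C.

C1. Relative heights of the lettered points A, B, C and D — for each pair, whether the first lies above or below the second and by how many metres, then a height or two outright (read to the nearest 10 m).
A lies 130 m above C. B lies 110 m below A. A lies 100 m above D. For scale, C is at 600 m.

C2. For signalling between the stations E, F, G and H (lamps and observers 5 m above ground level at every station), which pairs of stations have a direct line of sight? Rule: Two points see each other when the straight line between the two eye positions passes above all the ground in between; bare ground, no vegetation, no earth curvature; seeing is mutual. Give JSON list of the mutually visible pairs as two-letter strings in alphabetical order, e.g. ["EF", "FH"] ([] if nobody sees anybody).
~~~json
["EG", "EH", "GH"]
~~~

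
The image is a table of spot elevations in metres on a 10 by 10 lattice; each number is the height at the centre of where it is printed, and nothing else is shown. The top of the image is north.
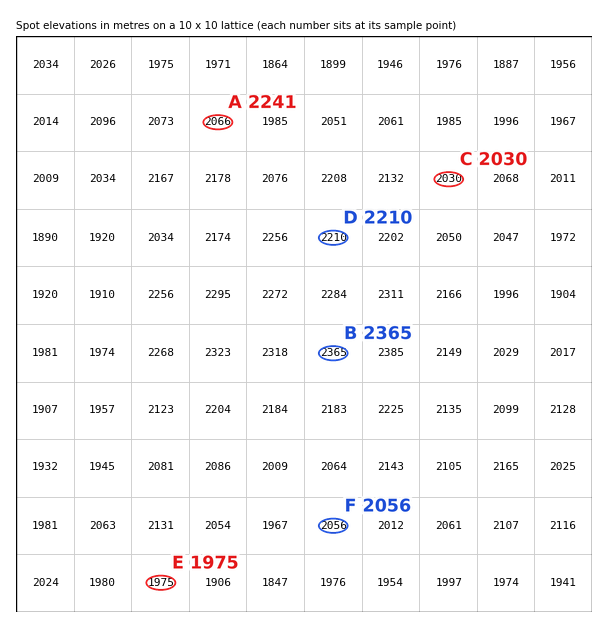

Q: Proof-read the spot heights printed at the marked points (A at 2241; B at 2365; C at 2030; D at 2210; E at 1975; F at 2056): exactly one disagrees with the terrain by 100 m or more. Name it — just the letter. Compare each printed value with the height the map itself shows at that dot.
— A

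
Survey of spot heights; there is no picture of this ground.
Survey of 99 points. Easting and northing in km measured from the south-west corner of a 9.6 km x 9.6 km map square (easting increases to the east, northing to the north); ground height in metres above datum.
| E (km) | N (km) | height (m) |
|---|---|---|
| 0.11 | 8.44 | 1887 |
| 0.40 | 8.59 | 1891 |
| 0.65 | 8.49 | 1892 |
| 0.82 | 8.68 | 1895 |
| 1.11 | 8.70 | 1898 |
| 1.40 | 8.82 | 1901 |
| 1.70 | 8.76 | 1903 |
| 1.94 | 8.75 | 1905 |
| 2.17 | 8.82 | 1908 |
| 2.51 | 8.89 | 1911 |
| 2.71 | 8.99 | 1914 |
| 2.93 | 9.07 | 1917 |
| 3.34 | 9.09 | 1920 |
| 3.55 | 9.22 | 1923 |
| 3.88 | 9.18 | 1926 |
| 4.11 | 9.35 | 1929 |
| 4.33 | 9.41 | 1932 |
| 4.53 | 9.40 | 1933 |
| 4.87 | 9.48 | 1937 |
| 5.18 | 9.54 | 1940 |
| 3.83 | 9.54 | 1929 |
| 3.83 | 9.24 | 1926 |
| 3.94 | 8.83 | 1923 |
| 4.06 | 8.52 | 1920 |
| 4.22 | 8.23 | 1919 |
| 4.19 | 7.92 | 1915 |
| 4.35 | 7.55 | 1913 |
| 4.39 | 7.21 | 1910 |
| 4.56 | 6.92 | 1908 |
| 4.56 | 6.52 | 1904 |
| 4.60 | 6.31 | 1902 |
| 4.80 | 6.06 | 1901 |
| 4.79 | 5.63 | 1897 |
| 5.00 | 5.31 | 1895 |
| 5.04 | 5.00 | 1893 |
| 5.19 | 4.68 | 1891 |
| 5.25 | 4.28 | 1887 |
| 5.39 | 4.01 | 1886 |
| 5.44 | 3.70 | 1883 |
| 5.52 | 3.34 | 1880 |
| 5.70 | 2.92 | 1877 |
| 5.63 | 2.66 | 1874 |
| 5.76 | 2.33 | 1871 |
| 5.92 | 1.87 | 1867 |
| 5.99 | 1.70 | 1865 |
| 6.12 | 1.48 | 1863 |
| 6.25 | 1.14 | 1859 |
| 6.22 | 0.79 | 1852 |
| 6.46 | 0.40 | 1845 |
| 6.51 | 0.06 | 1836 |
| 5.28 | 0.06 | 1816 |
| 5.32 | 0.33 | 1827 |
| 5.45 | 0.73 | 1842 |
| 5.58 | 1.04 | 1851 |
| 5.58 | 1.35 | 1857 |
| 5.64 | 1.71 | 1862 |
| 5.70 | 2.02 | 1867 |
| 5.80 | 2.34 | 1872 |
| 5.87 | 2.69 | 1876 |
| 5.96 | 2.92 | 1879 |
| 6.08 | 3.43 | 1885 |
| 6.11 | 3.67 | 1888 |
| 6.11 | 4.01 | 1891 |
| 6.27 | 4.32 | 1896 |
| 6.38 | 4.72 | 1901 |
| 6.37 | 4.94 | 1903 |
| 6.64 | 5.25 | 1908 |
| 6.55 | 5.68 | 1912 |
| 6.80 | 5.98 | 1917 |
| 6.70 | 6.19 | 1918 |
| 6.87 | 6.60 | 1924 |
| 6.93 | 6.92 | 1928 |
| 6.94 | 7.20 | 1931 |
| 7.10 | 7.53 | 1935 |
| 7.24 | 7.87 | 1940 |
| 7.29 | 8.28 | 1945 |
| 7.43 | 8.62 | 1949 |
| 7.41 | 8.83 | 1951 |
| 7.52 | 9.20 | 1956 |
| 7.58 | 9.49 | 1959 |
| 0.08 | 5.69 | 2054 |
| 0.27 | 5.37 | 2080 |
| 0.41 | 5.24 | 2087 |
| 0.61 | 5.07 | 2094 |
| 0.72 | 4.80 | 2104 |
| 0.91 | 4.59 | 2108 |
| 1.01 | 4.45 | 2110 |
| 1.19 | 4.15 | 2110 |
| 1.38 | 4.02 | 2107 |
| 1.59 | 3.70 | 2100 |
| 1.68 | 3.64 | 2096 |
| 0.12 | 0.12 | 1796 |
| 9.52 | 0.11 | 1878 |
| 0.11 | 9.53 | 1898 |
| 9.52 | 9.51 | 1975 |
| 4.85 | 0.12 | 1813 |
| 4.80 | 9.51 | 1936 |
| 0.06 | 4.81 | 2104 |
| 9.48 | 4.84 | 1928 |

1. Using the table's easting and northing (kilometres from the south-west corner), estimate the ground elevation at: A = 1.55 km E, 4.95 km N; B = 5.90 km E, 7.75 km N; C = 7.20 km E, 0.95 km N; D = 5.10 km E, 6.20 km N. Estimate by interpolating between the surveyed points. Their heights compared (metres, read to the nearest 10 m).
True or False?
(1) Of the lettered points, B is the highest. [False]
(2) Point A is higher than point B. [True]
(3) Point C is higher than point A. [False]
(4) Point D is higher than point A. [False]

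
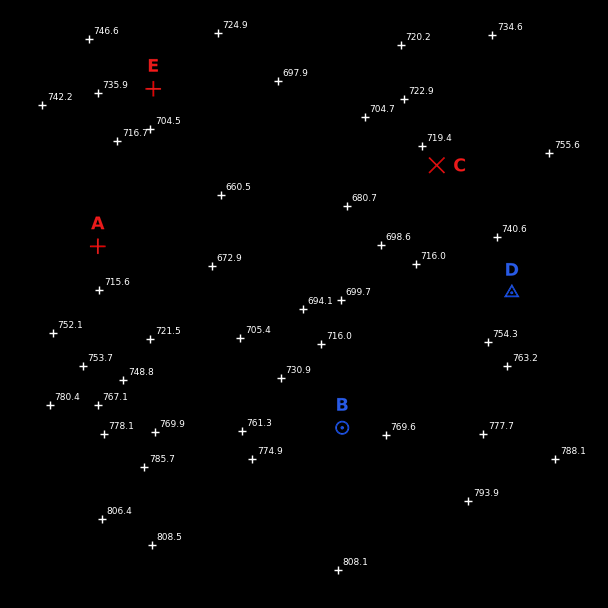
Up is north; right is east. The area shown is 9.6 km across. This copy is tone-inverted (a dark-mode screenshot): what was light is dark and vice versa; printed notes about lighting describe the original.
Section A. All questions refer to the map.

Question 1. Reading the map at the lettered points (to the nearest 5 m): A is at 705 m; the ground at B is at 765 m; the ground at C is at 720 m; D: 750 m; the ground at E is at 720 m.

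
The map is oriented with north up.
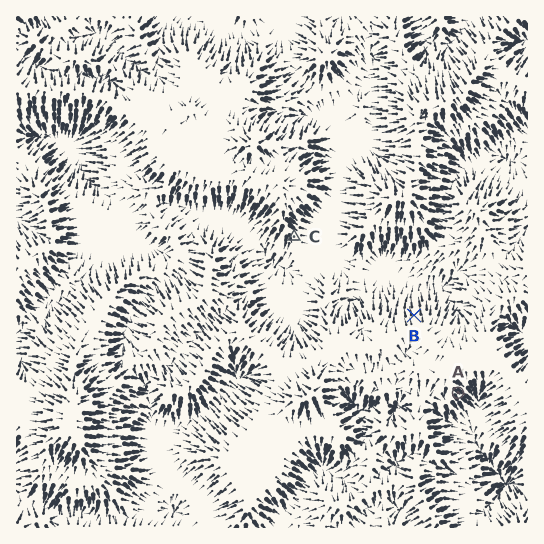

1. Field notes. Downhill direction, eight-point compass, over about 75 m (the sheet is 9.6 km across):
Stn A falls SE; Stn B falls N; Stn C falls SE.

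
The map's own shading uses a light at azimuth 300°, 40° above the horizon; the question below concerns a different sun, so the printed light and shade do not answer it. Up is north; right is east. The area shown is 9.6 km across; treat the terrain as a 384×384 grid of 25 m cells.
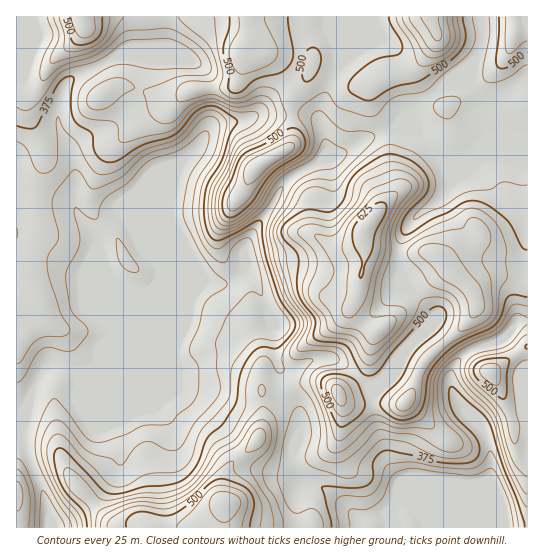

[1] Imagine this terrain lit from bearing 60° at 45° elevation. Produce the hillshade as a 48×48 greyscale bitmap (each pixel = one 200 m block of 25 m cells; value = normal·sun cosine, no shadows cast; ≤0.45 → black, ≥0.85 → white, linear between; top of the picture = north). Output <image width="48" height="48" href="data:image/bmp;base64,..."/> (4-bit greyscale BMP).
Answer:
<image width="48" height="48" href="data:image/bmp;base64,Qk32BAAAAAAAAHYAAAAoAAAAMAAAADAAAAABAAQAAAAAAIAEAAATCwAAEwsAABAAAAAAAAAAAAAAABEREQAiIiIAMzMzAERERABVVVUAZmZmAHd3dwCIiIgAmZmZAKqqqgC7u7sAzMzMAN3d3QDu7u4A////AM3IQiR5mruqmZm8zNyqzduqqqqqqqqpY93HMkaZq8ypmIm83dyqzcqaqqqqqqqpUt60E3q6rNyph4rO7uy7zKiKqqqqqqqoMe6SFr3cu8updpve/tuqqYiauqqqqqqWEf1hSt3Lqrupdpzd7cuph3irypmZiImDE+pDjN26maqpdnq8y7qYd4q8uYdmZolyJbhGrdy6maqpdmmqq7qXd5q7qHZVZ5txOJdYzduqqqupd3mYnMuYZ5qql3ZmisxxWZdpzcuqqqupiJmHnduYZoqqhmZ4vexRaph6zbqqqqqpiJmHndunVHqpZFeb39kyipiKzKqqqqqZmYiInMuXM2qoVGnO7aUTmpmau6qqqqqZmYh3mrqWInu5Zpzv6lIWq6maqqqqqqqpmYdmiqmEFL3KiK3/1yE4u6qZqqqqqqqpmIdmiqmFSN25mZzutBJry7upqqqqqqqpmId3m7mHi8qJqYrclCWty7upmaqqqqqpiIiIm6iJmoVpqoi7l2i9y7uoiaqqqqqZiJmYm5d4dkRZqpibqZq6qKqYmqqqqqqpiJmZq5ZVVURYq6qZmZmqh6mZq7uqqqqpmJmZu5YzRWZ5u7qpd4iaqJmbzLqqqqqqmJmaqoQQJXmrvMupdnm8uZmszKqqqqqqmJmaqVAANom8u8uoZXrdqKq8y6qqqqqqmZmapyADeIm8y7qXZovcmKq8y6qqmaqqqZmZlRA2iYi9y6l3Z6zbmaq7uqqpmaqqqYiZgxNXiIi9y5h3irzLu6q7uqqYmqqqqHipYRVmeHesy4d4q8u7u6qqqqqZq6qqlmmpUTVlZ3ec24eKu7u7u5qqq7qZuqqpdGmoQSRVeIec3airu6q8zJmqu6mauqqpU0Z3USVoqoec7smquqrMy5mru6mrqqqYUiR4dEabyneb3cqaqqvdy5mrupq6qqqXUhN5mWebunZ6zcuqmazcupmrupqqqqqYUxOKu5aKuoZpvLu6mbzLqpmqqYmqqqqYYyR6zKd6uoZ5q8zcqquqqpmaqYiZqqqYdURYu6mKuoaKq87sqqqqqoiaqXeJqqmph1M2q5maqoeJq97sqqqqqoiauXeJqpmZmGMmmqmbupiJrN3KqqqqqoibqHiJmYiJmGNHmavNyYiJrMu5mqqqqoirqHiJmYiKqWVpmJvuyImZq7qZmqqqqom7l3iJmYiaunV5mIrdqIiJqqqZmqqqmZq6hniJmYibuWRoh3m7mIiJqqmImqqpmZq7hmiZmZmal0JHdmiqmIiJqpmJqqqpmZqrhnmqqZmYiFRoh3iamIiJqZmaqqqpmZmrmImqqqqZqoZ5mImaqYiZmZmqqqmZmpiamImqu7qrunVpmZmaqpmZqpmaqpmJmph4iImqu6qqp0Nomqqqq6maqpiImqmImql3d3mqqqqpdTR5q7uqu6qqqYZoq7l3mqmGVnm7mZmHZVaKu7uquqqqqFRZzcp2iamFNYvLmIh2Z4eJq7uqqqqqlkR63tp2iqlzNqzLmIh3eId5q7uqqqqpdDWL79p2ig=="/>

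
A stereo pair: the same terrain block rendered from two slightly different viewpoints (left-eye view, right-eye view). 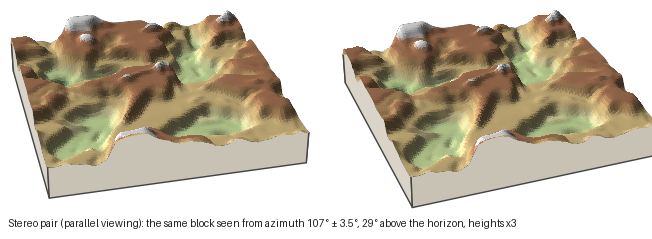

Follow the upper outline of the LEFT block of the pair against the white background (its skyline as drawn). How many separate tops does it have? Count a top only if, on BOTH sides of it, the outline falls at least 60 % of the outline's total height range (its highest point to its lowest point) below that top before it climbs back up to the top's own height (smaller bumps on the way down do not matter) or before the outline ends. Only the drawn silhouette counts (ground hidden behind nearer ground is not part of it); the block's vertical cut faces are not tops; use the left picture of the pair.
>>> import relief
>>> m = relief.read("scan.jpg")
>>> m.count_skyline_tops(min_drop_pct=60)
0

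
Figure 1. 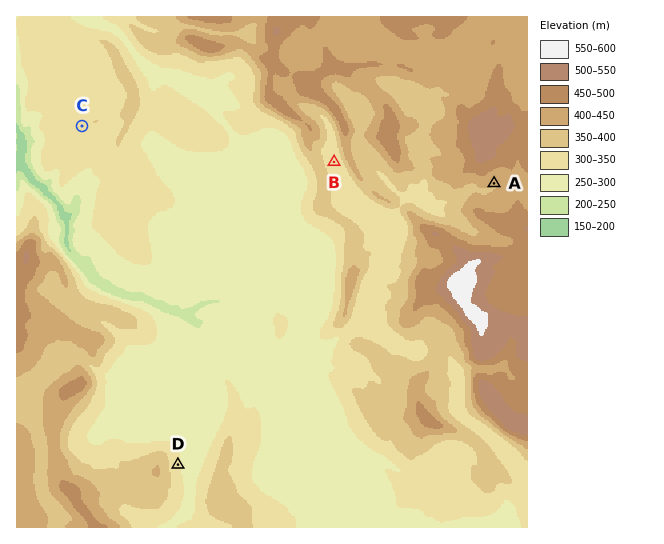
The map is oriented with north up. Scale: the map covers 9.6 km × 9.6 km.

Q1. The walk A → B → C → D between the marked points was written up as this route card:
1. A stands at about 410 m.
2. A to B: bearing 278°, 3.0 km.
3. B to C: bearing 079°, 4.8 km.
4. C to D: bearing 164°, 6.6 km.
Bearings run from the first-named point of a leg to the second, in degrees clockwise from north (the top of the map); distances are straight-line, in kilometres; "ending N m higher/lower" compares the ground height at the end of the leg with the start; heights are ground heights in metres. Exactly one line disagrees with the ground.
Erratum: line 3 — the bearing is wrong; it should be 278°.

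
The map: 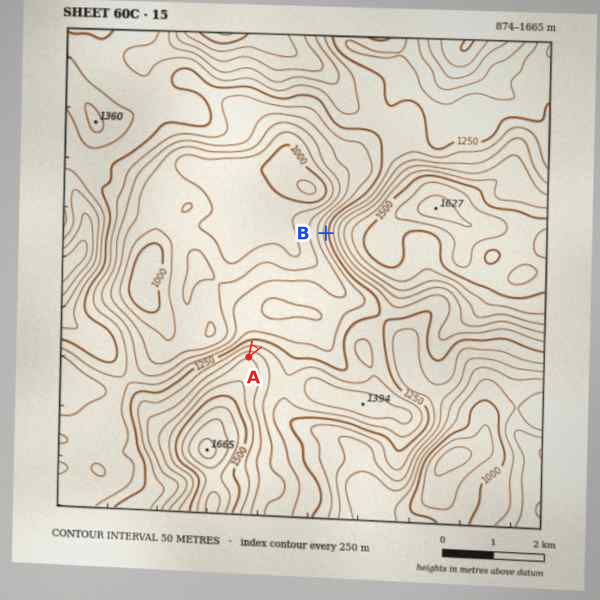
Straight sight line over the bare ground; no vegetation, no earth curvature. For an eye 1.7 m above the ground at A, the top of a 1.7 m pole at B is visible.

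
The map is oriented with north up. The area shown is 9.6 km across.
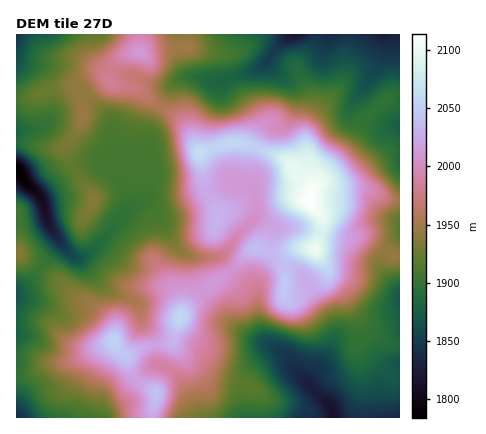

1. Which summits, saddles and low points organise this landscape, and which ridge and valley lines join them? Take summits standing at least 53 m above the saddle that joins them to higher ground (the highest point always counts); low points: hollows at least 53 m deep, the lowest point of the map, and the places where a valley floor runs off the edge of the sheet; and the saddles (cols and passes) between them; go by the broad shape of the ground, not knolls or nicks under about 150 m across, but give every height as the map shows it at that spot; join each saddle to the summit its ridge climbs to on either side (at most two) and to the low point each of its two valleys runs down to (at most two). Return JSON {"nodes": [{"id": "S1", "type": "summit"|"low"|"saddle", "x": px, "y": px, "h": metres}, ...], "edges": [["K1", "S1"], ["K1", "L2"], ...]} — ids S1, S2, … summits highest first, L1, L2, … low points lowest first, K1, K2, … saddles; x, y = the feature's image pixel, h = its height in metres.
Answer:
{"nodes": [
{"id": "S1", "type": "summit", "x": 310, "y": 202, "h": 2114},
{"id": "S2", "type": "summit", "x": 140, "y": 52, "h": 2013},
{"id": "L1", "type": "low", "x": 18, "y": 170, "h": 1784},
{"id": "L2", "type": "low", "x": 334, "y": 418, "h": 1812},
{"id": "L3", "type": "low", "x": 296, "y": 34, "h": 1816},
{"id": "L4", "type": "low", "x": 16, "y": 418, "h": 1837},
{"id": "L5", "type": "low", "x": 16, "y": 34, "h": 1840},
{"id": "K1", "type": "saddle", "x": 136, "y": 380, "h": 2019},
{"id": "K2", "type": "saddle", "x": 230, "y": 270, "h": 2009},
{"id": "K3", "type": "saddle", "x": 112, "y": 68, "h": 1979},
{"id": "K4", "type": "saddle", "x": 160, "y": 106, "h": 1956},
{"id": "K5", "type": "saddle", "x": 40, "y": 268, "h": 1905}],
"edges": [["K1", "S1"], ["K1", "L2"], ["K1", "L4"], ["K2", "S1"], ["K2", "L1"], ["K2", "L2"], ["K3", "S2"], ["K3", "L3"], ["K3", "L5"], ["K4", "S1"], ["K4", "S2"], ["K4", "L1"], ["K4", "L3"], ["K5", "S1"], ["K5", "L1"], ["K5", "L4"]]}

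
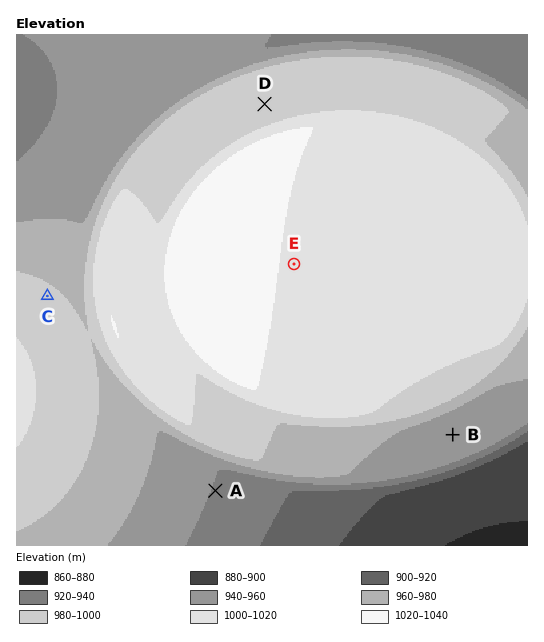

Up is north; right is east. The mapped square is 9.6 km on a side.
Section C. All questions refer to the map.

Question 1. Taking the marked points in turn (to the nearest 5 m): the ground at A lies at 940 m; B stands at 955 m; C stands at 985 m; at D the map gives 990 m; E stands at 1020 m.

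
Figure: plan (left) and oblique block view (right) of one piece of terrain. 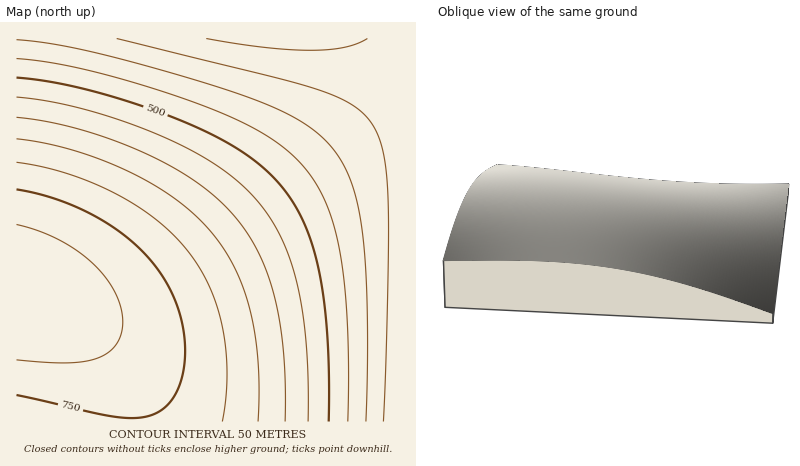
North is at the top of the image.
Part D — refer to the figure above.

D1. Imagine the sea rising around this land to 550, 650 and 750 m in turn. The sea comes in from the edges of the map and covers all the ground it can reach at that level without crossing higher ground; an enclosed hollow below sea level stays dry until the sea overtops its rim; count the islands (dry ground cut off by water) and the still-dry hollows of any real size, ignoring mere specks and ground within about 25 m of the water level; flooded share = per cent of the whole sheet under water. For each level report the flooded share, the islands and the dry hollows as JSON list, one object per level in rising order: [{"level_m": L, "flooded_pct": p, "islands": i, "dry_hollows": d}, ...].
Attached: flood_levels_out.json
[{"level_m": 550, "flooded_pct": 47, "islands": 0, "dry_hollows": 0}, {"level_m": 650, "flooded_pct": 62, "islands": 0, "dry_hollows": 0}, {"level_m": 750, "flooded_pct": 80, "islands": 0, "dry_hollows": 0}]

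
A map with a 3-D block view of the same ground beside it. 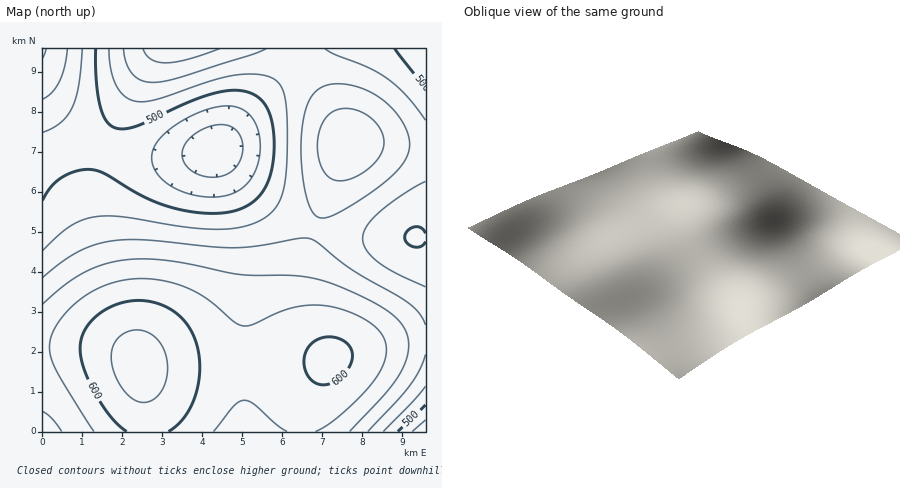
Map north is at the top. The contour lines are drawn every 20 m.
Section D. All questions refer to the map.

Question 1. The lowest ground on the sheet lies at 440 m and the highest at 630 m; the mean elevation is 545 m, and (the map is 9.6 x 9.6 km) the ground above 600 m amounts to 8.9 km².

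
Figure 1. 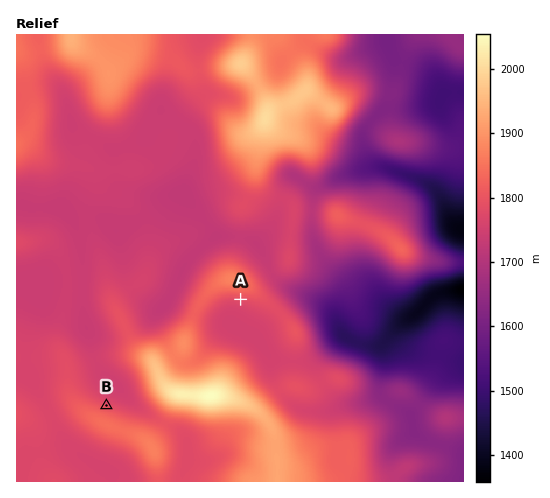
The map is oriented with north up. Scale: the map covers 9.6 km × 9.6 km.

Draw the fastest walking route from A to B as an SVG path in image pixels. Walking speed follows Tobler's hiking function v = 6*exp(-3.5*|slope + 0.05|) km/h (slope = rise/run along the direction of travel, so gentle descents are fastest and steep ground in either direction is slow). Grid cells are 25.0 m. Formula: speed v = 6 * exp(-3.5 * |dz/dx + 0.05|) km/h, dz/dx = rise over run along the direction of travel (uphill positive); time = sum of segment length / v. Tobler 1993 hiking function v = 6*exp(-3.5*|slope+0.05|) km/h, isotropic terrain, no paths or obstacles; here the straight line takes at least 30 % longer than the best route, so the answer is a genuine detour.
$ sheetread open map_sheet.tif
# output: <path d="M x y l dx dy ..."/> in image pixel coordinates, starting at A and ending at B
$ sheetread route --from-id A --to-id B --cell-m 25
<path d="M241 299l-14 0-77 39-10 0-11 6-5 4-5 10 0 20-13 25 0 3"/>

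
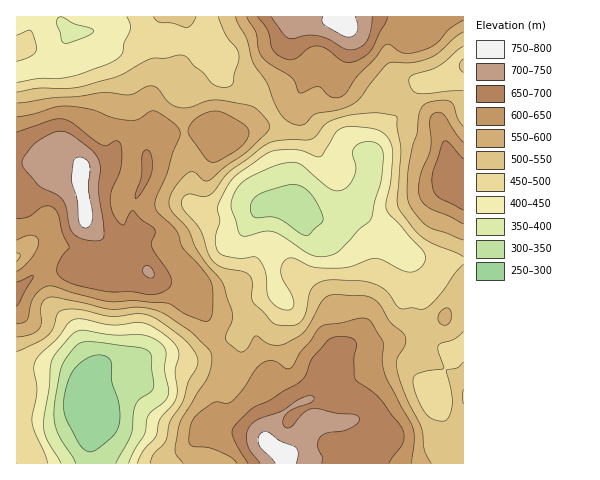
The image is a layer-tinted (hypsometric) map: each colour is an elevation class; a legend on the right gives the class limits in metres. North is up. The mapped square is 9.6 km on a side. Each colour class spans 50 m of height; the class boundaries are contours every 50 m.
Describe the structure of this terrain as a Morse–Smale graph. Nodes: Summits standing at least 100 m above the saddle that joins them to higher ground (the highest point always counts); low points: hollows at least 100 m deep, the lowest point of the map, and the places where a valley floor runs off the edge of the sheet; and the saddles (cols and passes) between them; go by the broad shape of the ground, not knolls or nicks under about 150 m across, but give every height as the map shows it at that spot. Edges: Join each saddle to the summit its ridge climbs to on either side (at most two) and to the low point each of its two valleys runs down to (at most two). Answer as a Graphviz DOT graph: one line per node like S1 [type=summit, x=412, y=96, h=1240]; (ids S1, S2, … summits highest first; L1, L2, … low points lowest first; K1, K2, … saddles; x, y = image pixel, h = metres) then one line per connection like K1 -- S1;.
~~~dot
graph terrain {
  S1 [type=summit, x=281, y=453, h=773];
  S2 [type=summit, x=341, y=21, h=765];
  S3 [type=summit, x=83, y=173, h=763];
  S4 [type=summit, x=447, y=171, h=686];
  L1 [type=low, x=92, y=428, h=268];
  L2 [type=low, x=295, y=204, h=315];
  L3 [type=low, x=78, y=33, h=394];
  K1 [type=saddle, x=131, y=155, h=635];
  K2 [type=saddle, x=217, y=347, h=561];
  K3 [type=saddle, x=272, y=116, h=543];
  K4 [type=saddle, x=410, y=98, h=509];
  K5 [type=saddle, x=347, y=218, h=375];
  K1 -- S3;
  K1 -- L1;
  K1 -- L3;
  K2 -- S1;
  K2 -- S3;
  K2 -- L1;
  K2 -- L2;
  K3 -- S2;
  K3 -- S3;
  K3 -- L2;
  K3 -- L3;
  K4 -- S2;
  K4 -- S4;
  K4 -- L2;
  K5 -- S1;
  K5 -- S2;
  K5 -- L2;
}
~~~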